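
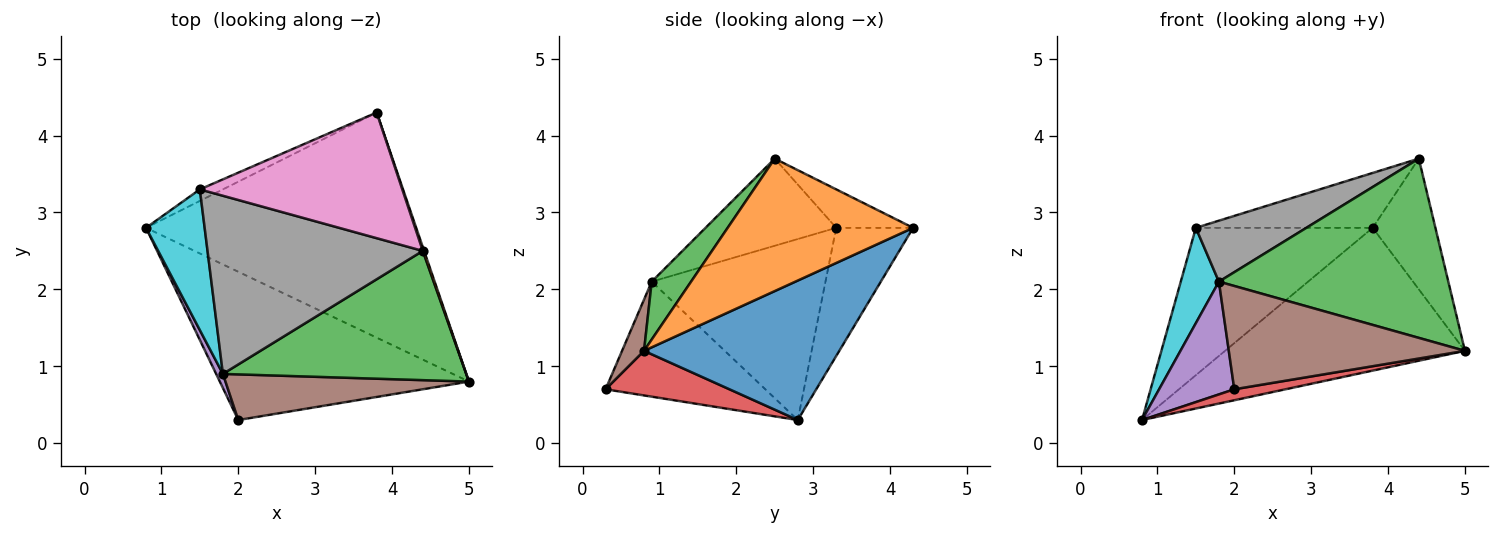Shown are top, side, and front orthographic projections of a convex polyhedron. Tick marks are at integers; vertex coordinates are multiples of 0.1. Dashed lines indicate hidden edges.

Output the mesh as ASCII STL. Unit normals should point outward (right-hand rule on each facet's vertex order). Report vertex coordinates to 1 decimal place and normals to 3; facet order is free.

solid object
 facet normal 0.400 0.491 -0.774
  outer loop
   vertex 3.8 4.3 2.8
   vertex 5.0 0.8 1.2
   vertex 0.8 2.8 0.3
  endloop
 endfacet
 facet normal 0.947 0.320 0.009
  outer loop
   vertex 4.4 2.5 3.7
   vertex 5.0 0.8 1.2
   vertex 3.8 4.3 2.8
  endloop
 endfacet
 facet normal 0.138 -0.803 0.579
  outer loop
   vertex 1.8 0.9 2.1
   vertex 5.0 0.8 1.2
   vertex 4.4 2.5 3.7
  endloop
 endfacet
 facet normal 0.176 -0.073 -0.982
  outer loop
   vertex 2.0 0.3 0.7
   vertex 0.8 2.8 0.3
   vertex 5.0 0.8 1.2
  endloop
 endfacet
 facet normal -0.904 -0.425 0.053
  outer loop
   vertex 2.0 0.3 0.7
   vertex 1.8 0.9 2.1
   vertex 0.8 2.8 0.3
  endloop
 endfacet
 facet normal 0.085 -0.911 0.403
  outer loop
   vertex 2.0 0.3 0.7
   vertex 5.0 0.8 1.2
   vertex 1.8 0.9 2.1
  endloop
 endfacet
 facet normal -0.171 0.394 0.903
  outer loop
   vertex 1.5 3.3 2.8
   vertex 4.4 2.5 3.7
   vertex 3.8 4.3 2.8
  endloop
 endfacet
 facet normal -0.358 -0.302 0.884
  outer loop
   vertex 1.5 3.3 2.8
   vertex 1.8 0.9 2.1
   vertex 4.4 2.5 3.7
  endloop
 endfacet
 facet normal -0.398 0.915 -0.072
  outer loop
   vertex 1.5 3.3 2.8
   vertex 3.8 4.3 2.8
   vertex 0.8 2.8 0.3
  endloop
 endfacet
 facet normal -0.931 -0.204 0.302
  outer loop
   vertex 1.5 3.3 2.8
   vertex 0.8 2.8 0.3
   vertex 1.8 0.9 2.1
  endloop
 endfacet
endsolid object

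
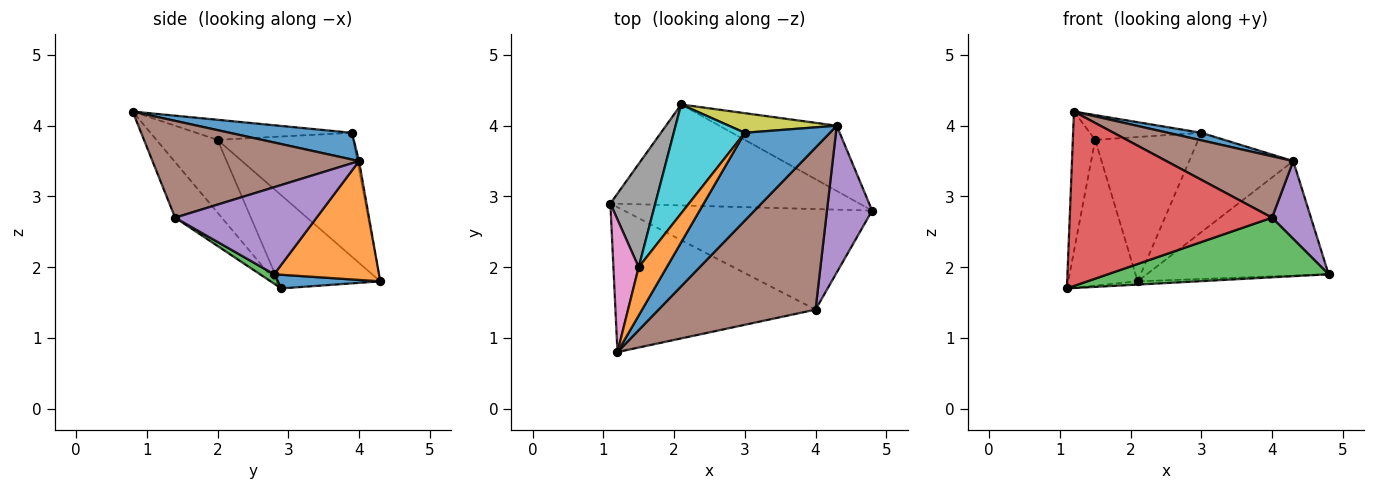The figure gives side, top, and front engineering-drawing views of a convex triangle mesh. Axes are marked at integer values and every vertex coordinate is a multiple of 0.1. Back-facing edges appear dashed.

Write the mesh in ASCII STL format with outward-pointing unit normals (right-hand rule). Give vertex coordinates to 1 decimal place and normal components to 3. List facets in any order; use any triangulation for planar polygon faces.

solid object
 facet normal 0.055 0.032 -0.998
  outer loop
   vertex 2.1 4.3 1.8
   vertex 4.8 2.8 1.9
   vertex 1.1 2.9 1.7
  endloop
 endfacet
 facet normal 0.448 0.777 -0.443
  outer loop
   vertex 4.3 4.0 3.5
   vertex 4.8 2.8 1.9
   vertex 2.1 4.3 1.8
  endloop
 endfacet
 facet normal 0.033 -0.510 -0.860
  outer loop
   vertex 4.0 1.4 2.7
   vertex 1.1 2.9 1.7
   vertex 4.8 2.8 1.9
  endloop
 endfacet
 facet normal -0.175 -0.757 -0.629
  outer loop
   vertex 4.0 1.4 2.7
   vertex 1.2 0.8 4.2
   vertex 1.1 2.9 1.7
  endloop
 endfacet
 facet normal 0.862 -0.237 0.447
  outer loop
   vertex 4.0 1.4 2.7
   vertex 4.8 2.8 1.9
   vertex 4.3 4.0 3.5
  endloop
 endfacet
 facet normal 0.500 -0.307 0.810
  outer loop
   vertex 4.0 1.4 2.7
   vertex 4.3 4.0 3.5
   vertex 1.2 0.8 4.2
  endloop
 endfacet
 facet normal -0.893 0.327 0.310
  outer loop
   vertex 1.5 2.0 3.8
   vertex 1.1 2.9 1.7
   vertex 1.2 0.8 4.2
  endloop
 endfacet
 facet normal -0.768 0.522 0.370
  outer loop
   vertex 1.5 2.0 3.8
   vertex 2.1 4.3 1.8
   vertex 1.1 2.9 1.7
  endloop
 endfacet
 facet normal -0.016 0.981 0.194
  outer loop
   vertex 3.0 3.9 3.9
   vertex 4.3 4.0 3.5
   vertex 2.1 4.3 1.8
  endloop
 endfacet
 facet normal -0.725 0.550 0.415
  outer loop
   vertex 3.0 3.9 3.9
   vertex 2.1 4.3 1.8
   vertex 1.5 2.0 3.8
  endloop
 endfacet
 facet normal 0.299 -0.081 0.951
  outer loop
   vertex 3.0 3.9 3.9
   vertex 1.2 0.8 4.2
   vertex 4.3 4.0 3.5
  endloop
 endfacet
 facet normal -0.537 0.385 0.751
  outer loop
   vertex 3.0 3.9 3.9
   vertex 1.5 2.0 3.8
   vertex 1.2 0.8 4.2
  endloop
 endfacet
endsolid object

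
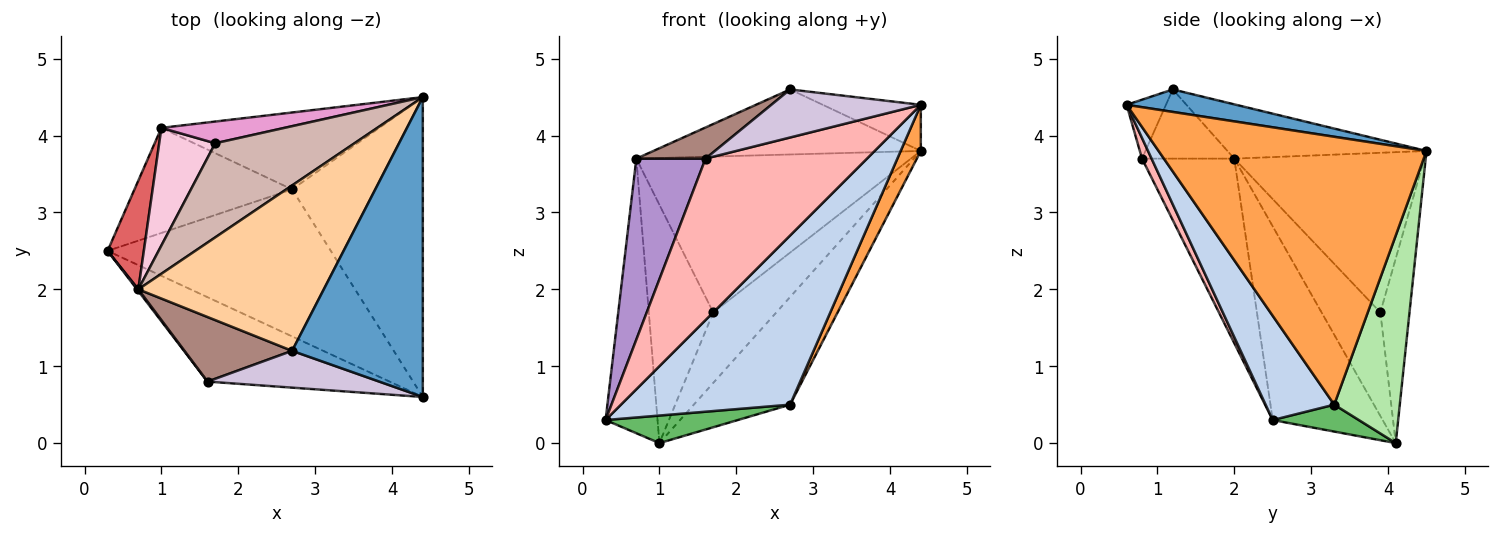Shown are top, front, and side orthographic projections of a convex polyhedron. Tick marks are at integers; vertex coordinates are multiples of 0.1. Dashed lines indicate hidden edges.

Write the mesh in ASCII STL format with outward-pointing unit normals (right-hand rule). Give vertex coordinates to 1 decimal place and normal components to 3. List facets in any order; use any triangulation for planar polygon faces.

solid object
 facet normal 0.168 0.150 0.974
  outer loop
   vertex 2.7 1.2 4.6
   vertex 4.4 0.6 4.4
   vertex 4.4 4.5 3.8
  endloop
 endfacet
 facet normal 0.293 -0.722 -0.627
  outer loop
   vertex 2.7 3.3 0.5
   vertex 4.4 0.6 4.4
   vertex 0.3 2.5 0.3
  endloop
 endfacet
 facet normal 0.897 -0.067 -0.437
  outer loop
   vertex 2.7 3.3 0.5
   vertex 4.4 4.5 3.8
   vertex 4.4 0.6 4.4
  endloop
 endfacet
 facet normal -0.263 0.353 0.898
  outer loop
   vertex 0.7 2.0 3.7
   vertex 2.7 1.2 4.6
   vertex 4.4 4.5 3.8
  endloop
 endfacet
 facet normal 0.163 -0.250 -0.954
  outer loop
   vertex 1.0 4.1 0.0
   vertex 2.7 3.3 0.5
   vertex 0.3 2.5 0.3
  endloop
 endfacet
 facet normal 0.485 0.712 -0.508
  outer loop
   vertex 1.0 4.1 0.0
   vertex 4.4 4.5 3.8
   vertex 2.7 3.3 0.5
  endloop
 endfacet
 facet normal -0.891 0.421 0.167
  outer loop
   vertex 1.0 4.1 0.0
   vertex 0.3 2.5 0.3
   vertex 0.7 2.0 3.7
  endloop
 endfacet
 facet normal 0.052 -0.885 -0.463
  outer loop
   vertex 1.6 0.8 3.7
   vertex 0.3 2.5 0.3
   vertex 4.4 0.6 4.4
  endloop
 endfacet
 facet normal -0.800 -0.600 0.006
  outer loop
   vertex 1.6 0.8 3.7
   vertex 0.7 2.0 3.7
   vertex 0.3 2.5 0.3
  endloop
 endfacet
 facet normal -0.204 -0.777 0.595
  outer loop
   vertex 1.6 0.8 3.7
   vertex 4.4 0.6 4.4
   vertex 2.7 1.2 4.6
  endloop
 endfacet
 facet normal -0.501 -0.376 0.780
  outer loop
   vertex 1.6 0.8 3.7
   vertex 2.7 1.2 4.6
   vertex 0.7 2.0 3.7
  endloop
 endfacet
 facet normal -0.510 0.736 0.445
  outer loop
   vertex 1.7 3.9 1.7
   vertex 0.7 2.0 3.7
   vertex 4.4 4.5 3.8
  endloop
 endfacet
 facet normal -0.404 0.874 0.269
  outer loop
   vertex 1.7 3.9 1.7
   vertex 4.4 4.5 3.8
   vertex 1.0 4.1 0.0
  endloop
 endfacet
 facet normal -0.633 0.694 0.342
  outer loop
   vertex 1.7 3.9 1.7
   vertex 1.0 4.1 0.0
   vertex 0.7 2.0 3.7
  endloop
 endfacet
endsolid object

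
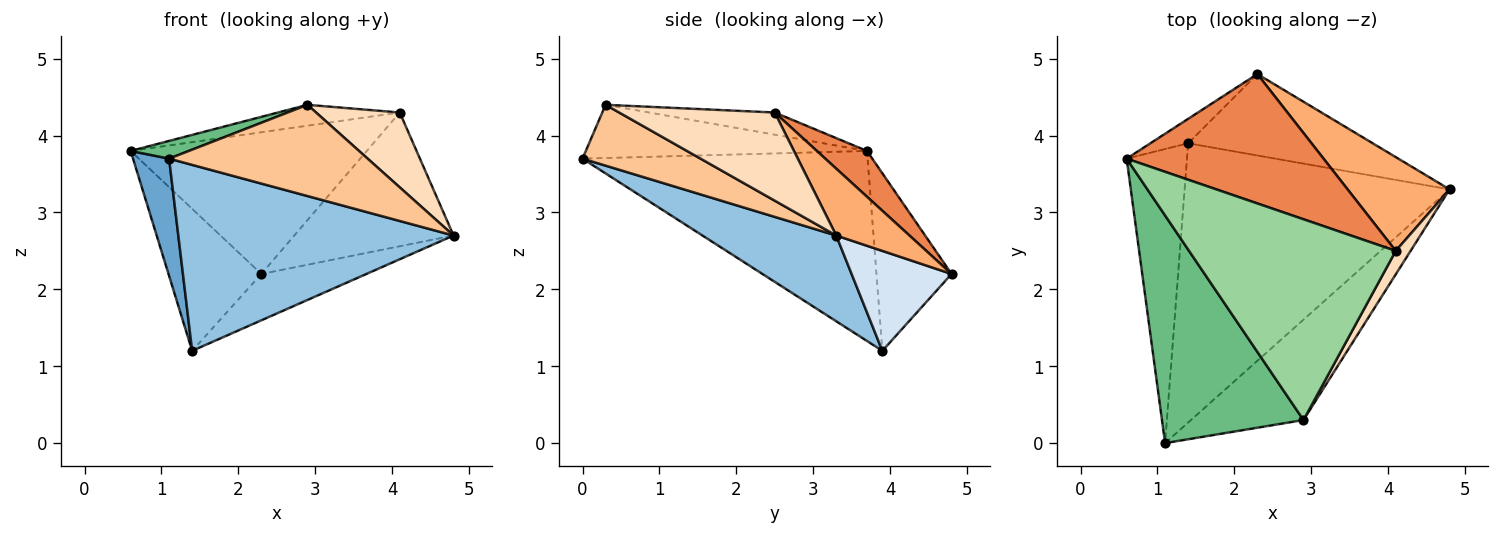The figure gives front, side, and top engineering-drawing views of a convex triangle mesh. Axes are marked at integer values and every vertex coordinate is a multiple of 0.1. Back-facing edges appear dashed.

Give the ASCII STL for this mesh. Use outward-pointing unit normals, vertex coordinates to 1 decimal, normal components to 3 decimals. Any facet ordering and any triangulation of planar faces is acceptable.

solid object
 facet normal -0.946 -0.120 -0.300
  outer loop
   vertex 1.4 3.9 1.2
   vertex 1.1 0.0 3.7
   vertex 0.6 3.7 3.8
  endloop
 endfacet
 facet normal 0.260 -0.535 -0.804
  outer loop
   vertex 1.4 3.9 1.2
   vertex 4.8 3.3 2.7
   vertex 1.1 0.0 3.7
  endloop
 endfacet
 facet normal -0.623 0.771 -0.133
  outer loop
   vertex 2.3 4.8 2.2
   vertex 1.4 3.9 1.2
   vertex 0.6 3.7 3.8
  endloop
 endfacet
 facet normal 0.426 0.448 -0.786
  outer loop
   vertex 2.3 4.8 2.2
   vertex 4.8 3.3 2.7
   vertex 1.4 3.9 1.2
  endloop
 endfacet
 facet normal 0.155 0.730 0.666
  outer loop
   vertex 2.3 4.8 2.2
   vertex 0.6 3.7 3.8
   vertex 4.1 2.5 4.3
  endloop
 endfacet
 facet normal 0.352 0.766 0.537
  outer loop
   vertex 2.3 4.8 2.2
   vertex 4.1 2.5 4.3
   vertex 4.8 3.3 2.7
  endloop
 endfacet
 facet normal 0.371 -0.625 -0.687
  outer loop
   vertex 2.9 0.3 4.4
   vertex 1.1 0.0 3.7
   vertex 4.8 3.3 2.7
  endloop
 endfacet
 facet normal 0.871 -0.469 0.147
  outer loop
   vertex 2.9 0.3 4.4
   vertex 4.8 3.3 2.7
   vertex 4.1 2.5 4.3
  endloop
 endfacet
 facet normal -0.351 -0.073 0.934
  outer loop
   vertex 2.9 0.3 4.4
   vertex 0.6 3.7 3.8
   vertex 1.1 0.0 3.7
  endloop
 endfacet
 facet normal -0.106 0.103 0.989
  outer loop
   vertex 2.9 0.3 4.4
   vertex 4.1 2.5 4.3
   vertex 0.6 3.7 3.8
  endloop
 endfacet
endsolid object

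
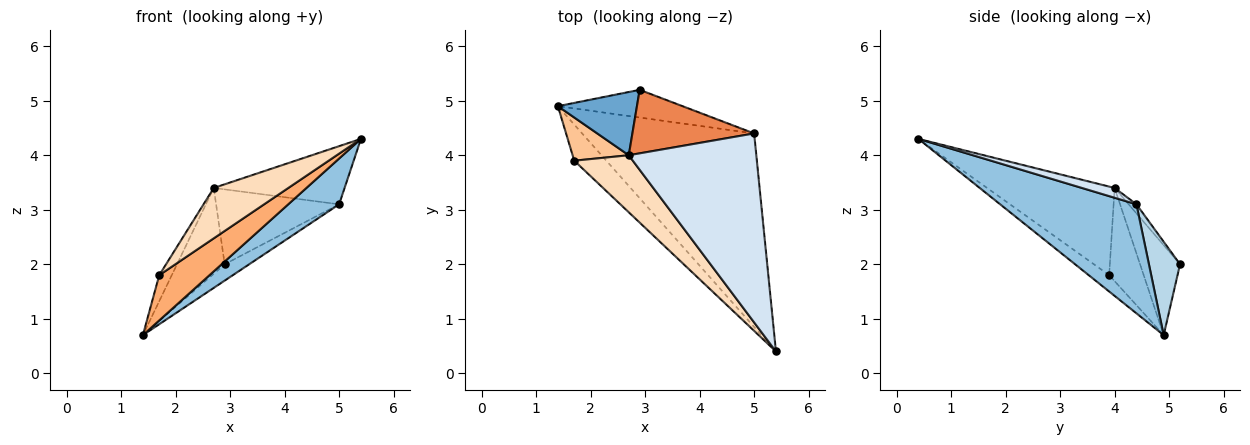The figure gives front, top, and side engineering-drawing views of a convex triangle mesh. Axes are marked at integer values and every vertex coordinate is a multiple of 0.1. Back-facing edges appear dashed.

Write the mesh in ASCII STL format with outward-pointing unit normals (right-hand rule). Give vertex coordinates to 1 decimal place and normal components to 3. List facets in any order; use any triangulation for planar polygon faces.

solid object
 facet normal -0.560 0.667 0.492
  outer loop
   vertex 2.7 4.0 3.4
   vertex 2.9 5.2 2.0
   vertex 1.4 4.9 0.7
  endloop
 endfacet
 facet normal 0.525 -0.196 -0.828
  outer loop
   vertex 5.0 4.4 3.1
   vertex 5.4 0.4 4.3
   vertex 1.4 4.9 0.7
  endloop
 endfacet
 facet normal 0.542 0.427 -0.724
  outer loop
   vertex 5.0 4.4 3.1
   vertex 1.4 4.9 0.7
   vertex 2.9 5.2 2.0
  endloop
 endfacet
 facet normal 0.073 0.293 0.953
  outer loop
   vertex 5.0 4.4 3.1
   vertex 2.7 4.0 3.4
   vertex 5.4 0.4 4.3
  endloop
 endfacet
 facet normal -0.048 0.762 0.646
  outer loop
   vertex 5.0 4.4 3.1
   vertex 2.9 5.2 2.0
   vertex 2.7 4.0 3.4
  endloop
 endfacet
 facet normal -0.303 -0.745 -0.595
  outer loop
   vertex 1.7 3.9 1.8
   vertex 1.4 4.9 0.7
   vertex 5.4 0.4 4.3
  endloop
 endfacet
 facet normal -0.818 0.297 0.493
  outer loop
   vertex 1.7 3.9 1.8
   vertex 2.7 4.0 3.4
   vertex 1.4 4.9 0.7
  endloop
 endfacet
 facet normal -0.750 -0.438 0.496
  outer loop
   vertex 1.7 3.9 1.8
   vertex 5.4 0.4 4.3
   vertex 2.7 4.0 3.4
  endloop
 endfacet
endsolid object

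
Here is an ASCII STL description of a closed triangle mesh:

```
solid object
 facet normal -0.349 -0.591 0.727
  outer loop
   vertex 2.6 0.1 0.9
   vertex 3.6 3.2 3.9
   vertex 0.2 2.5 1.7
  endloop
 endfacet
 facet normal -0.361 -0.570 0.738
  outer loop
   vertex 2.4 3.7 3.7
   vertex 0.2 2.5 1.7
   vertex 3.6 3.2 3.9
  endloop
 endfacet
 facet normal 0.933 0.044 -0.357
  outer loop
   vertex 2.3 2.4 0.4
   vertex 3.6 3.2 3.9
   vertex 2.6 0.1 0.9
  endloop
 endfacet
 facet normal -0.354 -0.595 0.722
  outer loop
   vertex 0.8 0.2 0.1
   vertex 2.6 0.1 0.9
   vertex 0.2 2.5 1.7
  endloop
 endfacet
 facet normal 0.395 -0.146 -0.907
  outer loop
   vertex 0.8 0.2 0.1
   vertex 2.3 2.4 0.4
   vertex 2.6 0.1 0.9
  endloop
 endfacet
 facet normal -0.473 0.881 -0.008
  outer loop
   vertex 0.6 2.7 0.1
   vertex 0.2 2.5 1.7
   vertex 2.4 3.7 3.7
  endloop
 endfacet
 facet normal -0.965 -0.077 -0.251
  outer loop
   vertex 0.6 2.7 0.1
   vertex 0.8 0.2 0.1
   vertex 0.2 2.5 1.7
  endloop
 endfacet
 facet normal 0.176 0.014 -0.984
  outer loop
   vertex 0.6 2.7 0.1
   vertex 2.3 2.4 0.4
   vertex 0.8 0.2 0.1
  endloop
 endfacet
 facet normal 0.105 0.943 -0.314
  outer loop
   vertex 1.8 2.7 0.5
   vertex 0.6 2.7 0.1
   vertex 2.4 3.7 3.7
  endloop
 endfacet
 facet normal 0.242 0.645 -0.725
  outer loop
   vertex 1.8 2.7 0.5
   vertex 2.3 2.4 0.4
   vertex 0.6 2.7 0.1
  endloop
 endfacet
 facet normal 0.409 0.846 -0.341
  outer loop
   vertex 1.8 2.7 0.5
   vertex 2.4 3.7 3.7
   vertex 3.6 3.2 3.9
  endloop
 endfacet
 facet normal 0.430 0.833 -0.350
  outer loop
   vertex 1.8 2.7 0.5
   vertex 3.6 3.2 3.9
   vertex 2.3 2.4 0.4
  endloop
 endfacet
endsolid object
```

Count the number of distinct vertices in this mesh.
8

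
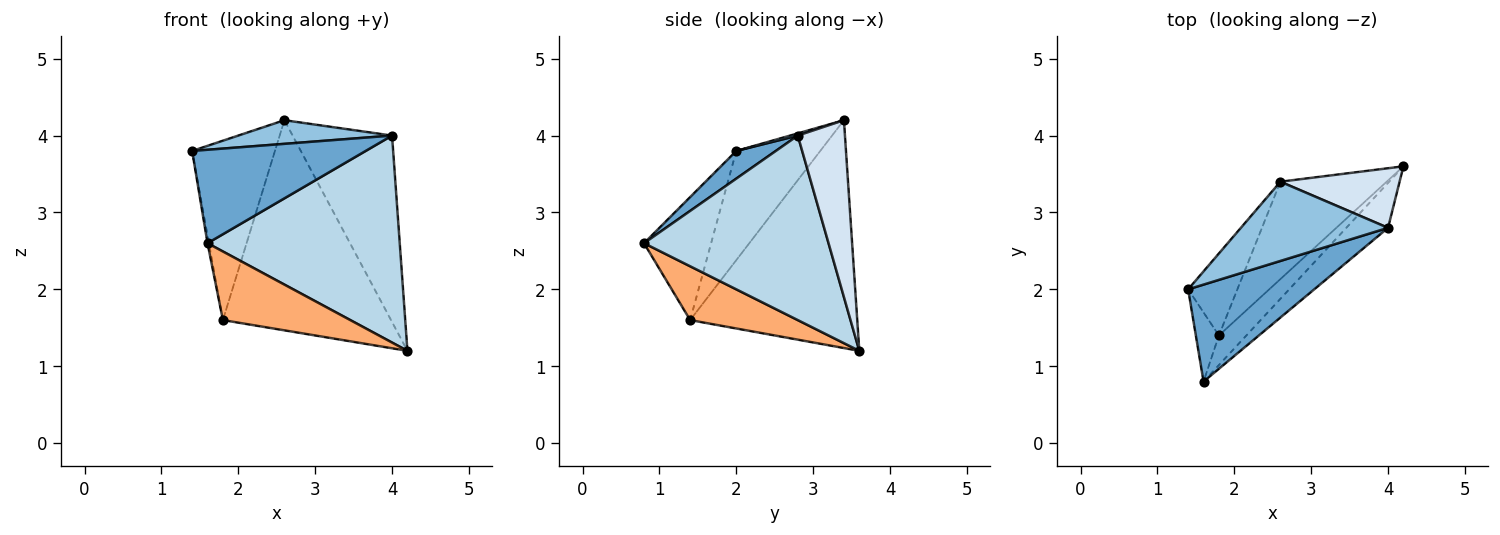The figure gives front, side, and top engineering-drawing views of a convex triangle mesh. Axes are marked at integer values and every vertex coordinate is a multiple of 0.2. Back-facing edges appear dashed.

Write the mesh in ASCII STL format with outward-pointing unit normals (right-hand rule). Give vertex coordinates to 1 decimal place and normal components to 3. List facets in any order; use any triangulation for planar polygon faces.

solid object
 facet normal 0.156 -0.685 0.711
  outer loop
   vertex 4.0 2.8 4.0
   vertex 1.4 2.0 3.8
   vertex 1.6 0.8 2.6
  endloop
 endfacet
 facet normal 0.014 -0.286 0.958
  outer loop
   vertex 4.0 2.8 4.0
   vertex 2.6 3.4 4.2
   vertex 1.4 2.0 3.8
  endloop
 endfacet
 facet normal 0.684 -0.713 -0.155
  outer loop
   vertex 4.0 2.8 4.0
   vertex 1.6 0.8 2.6
   vertex 4.2 3.6 1.2
  endloop
 endfacet
 facet normal 0.412 0.868 0.277
  outer loop
   vertex 4.0 2.8 4.0
   vertex 4.2 3.6 1.2
   vertex 2.6 3.4 4.2
  endloop
 endfacet
 facet normal -0.983 0.020 -0.184
  outer loop
   vertex 1.8 1.4 1.6
   vertex 1.6 0.8 2.6
   vertex 1.4 2.0 3.8
  endloop
 endfacet
 facet normal 0.613 -0.726 -0.313
  outer loop
   vertex 1.8 1.4 1.6
   vertex 4.2 3.6 1.2
   vertex 1.6 0.8 2.6
  endloop
 endfacet
 facet normal -0.678 0.668 -0.306
  outer loop
   vertex 1.8 1.4 1.6
   vertex 1.4 2.0 3.8
   vertex 2.6 3.4 4.2
  endloop
 endfacet
 facet normal -0.670 0.674 -0.312
  outer loop
   vertex 1.8 1.4 1.6
   vertex 2.6 3.4 4.2
   vertex 4.2 3.6 1.2
  endloop
 endfacet
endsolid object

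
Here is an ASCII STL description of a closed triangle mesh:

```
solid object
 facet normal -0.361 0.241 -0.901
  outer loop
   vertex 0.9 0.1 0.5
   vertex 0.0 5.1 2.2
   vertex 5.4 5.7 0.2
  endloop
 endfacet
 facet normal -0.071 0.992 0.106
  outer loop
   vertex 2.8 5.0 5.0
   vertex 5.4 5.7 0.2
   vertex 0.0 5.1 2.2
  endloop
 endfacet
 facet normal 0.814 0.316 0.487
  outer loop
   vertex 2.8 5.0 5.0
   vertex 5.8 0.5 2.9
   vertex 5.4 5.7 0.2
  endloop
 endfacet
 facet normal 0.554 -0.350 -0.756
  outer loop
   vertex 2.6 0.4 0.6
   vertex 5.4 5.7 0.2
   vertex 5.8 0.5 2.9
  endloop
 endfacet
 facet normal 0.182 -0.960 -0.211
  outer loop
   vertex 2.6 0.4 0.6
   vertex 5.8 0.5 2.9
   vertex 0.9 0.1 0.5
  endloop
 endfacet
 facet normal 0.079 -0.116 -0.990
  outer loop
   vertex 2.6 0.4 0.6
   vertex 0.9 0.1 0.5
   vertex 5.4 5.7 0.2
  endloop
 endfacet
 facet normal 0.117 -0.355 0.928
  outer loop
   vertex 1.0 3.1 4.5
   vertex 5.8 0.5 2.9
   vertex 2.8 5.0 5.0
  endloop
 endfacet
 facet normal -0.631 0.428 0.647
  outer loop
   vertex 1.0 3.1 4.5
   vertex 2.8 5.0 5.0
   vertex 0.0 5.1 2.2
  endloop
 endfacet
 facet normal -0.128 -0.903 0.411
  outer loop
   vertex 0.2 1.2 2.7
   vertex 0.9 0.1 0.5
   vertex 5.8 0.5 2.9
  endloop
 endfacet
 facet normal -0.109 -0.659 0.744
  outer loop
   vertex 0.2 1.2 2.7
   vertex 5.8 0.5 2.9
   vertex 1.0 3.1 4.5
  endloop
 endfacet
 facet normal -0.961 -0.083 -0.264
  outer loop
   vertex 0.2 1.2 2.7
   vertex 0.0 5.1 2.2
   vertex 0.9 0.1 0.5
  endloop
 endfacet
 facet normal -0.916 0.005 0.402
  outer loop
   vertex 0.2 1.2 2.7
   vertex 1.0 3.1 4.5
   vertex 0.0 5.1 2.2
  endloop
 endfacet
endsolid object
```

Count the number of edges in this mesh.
18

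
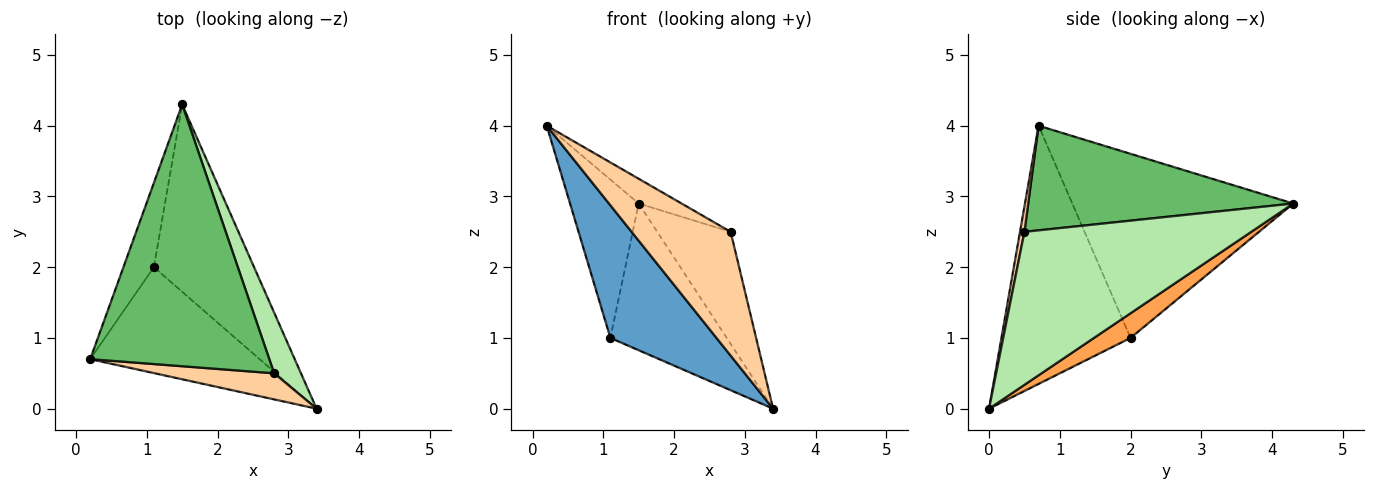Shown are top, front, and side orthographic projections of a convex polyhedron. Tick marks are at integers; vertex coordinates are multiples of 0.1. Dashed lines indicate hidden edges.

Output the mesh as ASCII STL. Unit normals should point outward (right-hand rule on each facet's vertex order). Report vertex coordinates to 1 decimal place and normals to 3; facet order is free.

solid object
 facet normal -0.689 -0.566 -0.452
  outer loop
   vertex 1.1 2.0 1.0
   vertex 3.4 0.0 0.0
   vertex 0.2 0.7 4.0
  endloop
 endfacet
 facet normal -0.943 0.293 -0.156
  outer loop
   vertex 1.1 2.0 1.0
   vertex 0.2 0.7 4.0
   vertex 1.5 4.3 2.9
  endloop
 endfacet
 facet normal 0.190 0.605 -0.773
  outer loop
   vertex 1.1 2.0 1.0
   vertex 1.5 4.3 2.9
   vertex 3.4 0.0 0.0
  endloop
 endfacet
 facet normal 0.044 -0.978 0.206
  outer loop
   vertex 2.8 0.5 2.5
   vertex 0.2 0.7 4.0
   vertex 3.4 0.0 0.0
  endloop
 endfacet
 facet normal 0.503 0.081 0.861
  outer loop
   vertex 2.8 0.5 2.5
   vertex 1.5 4.3 2.9
   vertex 0.2 0.7 4.0
  endloop
 endfacet
 facet normal 0.938 0.304 0.164
  outer loop
   vertex 2.8 0.5 2.5
   vertex 3.4 0.0 0.0
   vertex 1.5 4.3 2.9
  endloop
 endfacet
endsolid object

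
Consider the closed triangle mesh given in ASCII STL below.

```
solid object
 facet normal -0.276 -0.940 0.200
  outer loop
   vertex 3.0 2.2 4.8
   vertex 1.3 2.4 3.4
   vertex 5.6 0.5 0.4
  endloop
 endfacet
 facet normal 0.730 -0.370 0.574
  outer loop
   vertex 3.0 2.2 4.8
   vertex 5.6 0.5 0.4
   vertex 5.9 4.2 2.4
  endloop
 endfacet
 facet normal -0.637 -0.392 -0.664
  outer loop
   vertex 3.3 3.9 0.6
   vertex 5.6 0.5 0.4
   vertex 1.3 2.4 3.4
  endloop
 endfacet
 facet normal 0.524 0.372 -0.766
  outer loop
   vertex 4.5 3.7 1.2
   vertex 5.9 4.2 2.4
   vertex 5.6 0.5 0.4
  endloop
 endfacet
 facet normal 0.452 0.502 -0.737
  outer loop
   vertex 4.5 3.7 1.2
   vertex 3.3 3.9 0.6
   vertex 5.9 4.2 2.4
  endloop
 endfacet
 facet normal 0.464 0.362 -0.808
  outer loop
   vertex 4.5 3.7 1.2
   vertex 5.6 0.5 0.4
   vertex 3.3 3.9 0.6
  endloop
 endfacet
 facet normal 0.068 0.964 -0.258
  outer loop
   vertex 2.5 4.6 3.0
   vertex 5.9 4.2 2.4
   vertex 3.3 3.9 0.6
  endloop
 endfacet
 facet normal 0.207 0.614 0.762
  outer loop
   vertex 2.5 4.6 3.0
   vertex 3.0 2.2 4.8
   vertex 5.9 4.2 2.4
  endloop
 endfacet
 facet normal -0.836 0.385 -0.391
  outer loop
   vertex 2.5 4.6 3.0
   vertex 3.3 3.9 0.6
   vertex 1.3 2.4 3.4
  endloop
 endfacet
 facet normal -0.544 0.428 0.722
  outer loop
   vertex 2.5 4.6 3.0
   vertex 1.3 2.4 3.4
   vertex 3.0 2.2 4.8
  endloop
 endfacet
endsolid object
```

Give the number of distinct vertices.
7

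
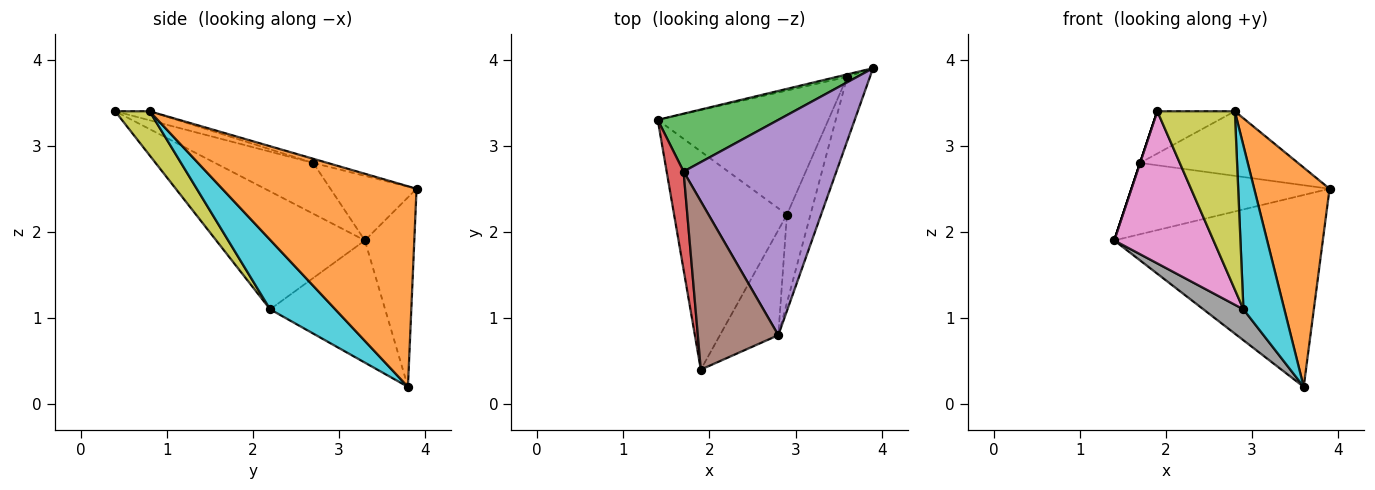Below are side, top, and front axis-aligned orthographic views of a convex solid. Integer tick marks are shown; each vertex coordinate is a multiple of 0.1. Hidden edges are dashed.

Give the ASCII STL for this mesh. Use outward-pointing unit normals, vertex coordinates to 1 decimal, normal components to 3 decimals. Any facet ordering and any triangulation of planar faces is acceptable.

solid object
 facet normal -0.231 0.973 -0.012
  outer loop
   vertex 3.6 3.8 0.2
   vertex 1.4 3.3 1.9
   vertex 3.9 3.9 2.5
  endloop
 endfacet
 facet normal 0.927 -0.360 -0.105
  outer loop
   vertex 2.8 0.8 3.4
   vertex 3.6 3.8 0.2
   vertex 3.9 3.9 2.5
  endloop
 endfacet
 facet normal -0.320 0.736 0.597
  outer loop
   vertex 1.7 2.7 2.8
   vertex 3.9 3.9 2.5
   vertex 1.4 3.3 1.9
  endloop
 endfacet
 facet normal -0.949 0.000 0.316
  outer loop
   vertex 1.7 2.7 2.8
   vertex 1.4 3.3 1.9
   vertex 1.9 0.4 3.4
  endloop
 endfacet
 facet normal -0.026 0.287 0.957
  outer loop
   vertex 1.7 2.7 2.8
   vertex 2.8 0.8 3.4
   vertex 3.9 3.9 2.5
  endloop
 endfacet
 facet normal -0.108 0.242 0.964
  outer loop
   vertex 1.7 2.7 2.8
   vertex 1.9 0.4 3.4
   vertex 2.8 0.8 3.4
  endloop
 endfacet
 facet normal -0.651 -0.434 -0.623
  outer loop
   vertex 2.9 2.2 1.1
   vertex 1.9 0.4 3.4
   vertex 1.4 3.3 1.9
  endloop
 endfacet
 facet normal -0.571 -0.199 -0.797
  outer loop
   vertex 2.9 2.2 1.1
   vertex 1.4 3.3 1.9
   vertex 3.6 3.8 0.2
  endloop
 endfacet
 facet normal 0.358 -0.805 -0.474
  outer loop
   vertex 2.9 2.2 1.1
   vertex 2.8 0.8 3.4
   vertex 1.9 0.4 3.4
  endloop
 endfacet
 facet normal 0.814 -0.511 -0.276
  outer loop
   vertex 2.9 2.2 1.1
   vertex 3.6 3.8 0.2
   vertex 2.8 0.8 3.4
  endloop
 endfacet
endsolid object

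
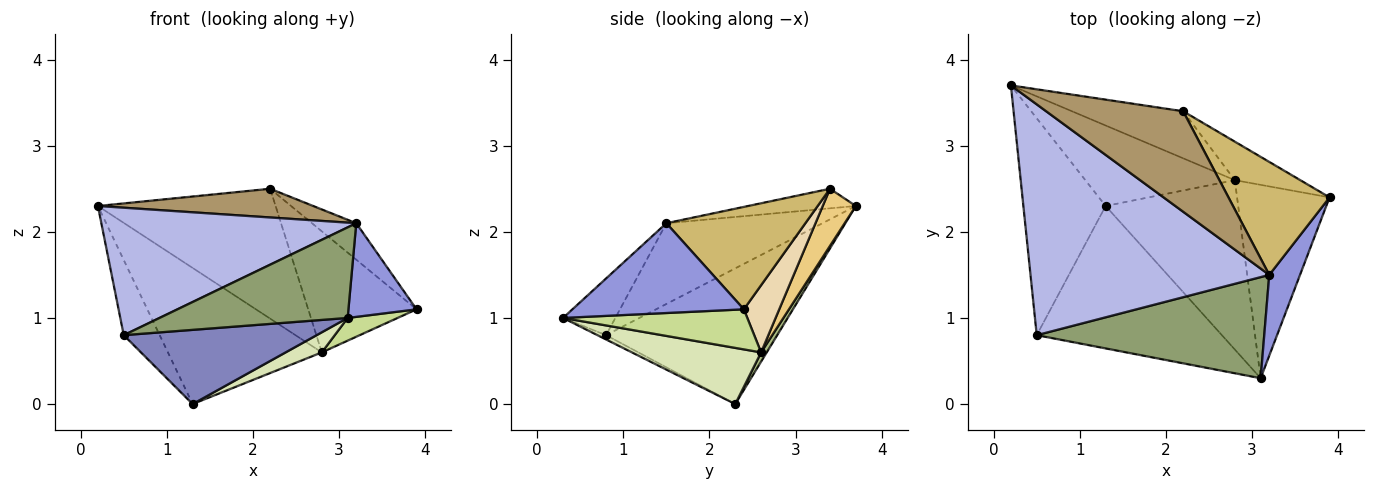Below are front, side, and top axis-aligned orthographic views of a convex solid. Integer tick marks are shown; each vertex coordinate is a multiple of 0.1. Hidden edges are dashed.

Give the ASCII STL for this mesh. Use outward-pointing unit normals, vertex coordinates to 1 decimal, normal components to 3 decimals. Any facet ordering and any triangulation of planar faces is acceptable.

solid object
 facet normal -0.842 0.177 -0.510
  outer loop
   vertex 0.5 0.8 0.8
   vertex 0.2 3.7 2.3
   vertex 1.3 2.3 0.0
  endloop
 endfacet
 facet normal -0.021 -0.462 -0.887
  outer loop
   vertex 0.5 0.8 0.8
   vertex 1.3 2.3 0.0
   vertex 3.1 0.3 1.0
  endloop
 endfacet
 facet normal 0.886 -0.352 0.303
  outer loop
   vertex 3.2 1.5 2.1
   vertex 3.1 0.3 1.0
   vertex 3.9 2.4 1.1
  endloop
 endfacet
 facet normal -0.284 -0.464 0.839
  outer loop
   vertex 3.2 1.5 2.1
   vertex 0.2 3.7 2.3
   vertex 0.5 0.8 0.8
  endloop
 endfacet
 facet normal -0.182 -0.656 0.732
  outer loop
   vertex 3.2 1.5 2.1
   vertex 0.5 0.8 0.8
   vertex 3.1 0.3 1.0
  endloop
 endfacet
 facet normal 0.031 0.860 -0.509
  outer loop
   vertex 2.8 2.6 0.6
   vertex 1.3 2.3 0.0
   vertex 0.2 3.7 2.3
  endloop
 endfacet
 facet normal 0.395 -0.107 -0.912
  outer loop
   vertex 2.8 2.6 0.6
   vertex 3.9 2.4 1.1
   vertex 3.1 0.3 1.0
  endloop
 endfacet
 facet normal 0.388 -0.109 -0.915
  outer loop
   vertex 2.8 2.6 0.6
   vertex 3.1 0.3 1.0
   vertex 1.3 2.3 0.0
  endloop
 endfacet
 facet normal -0.136 -0.272 0.953
  outer loop
   vertex 2.2 3.4 2.5
   vertex 0.2 3.7 2.3
   vertex 3.2 1.5 2.1
  endloop
 endfacet
 facet normal 0.694 0.221 0.685
  outer loop
   vertex 2.2 3.4 2.5
   vertex 3.2 1.5 2.1
   vertex 3.9 2.4 1.1
  endloop
 endfacet
 facet normal 0.172 0.926 -0.335
  outer loop
   vertex 2.2 3.4 2.5
   vertex 2.8 2.6 0.6
   vertex 0.2 3.7 2.3
  endloop
 endfacet
 facet normal 0.297 0.910 -0.289
  outer loop
   vertex 2.2 3.4 2.5
   vertex 3.9 2.4 1.1
   vertex 2.8 2.6 0.6
  endloop
 endfacet
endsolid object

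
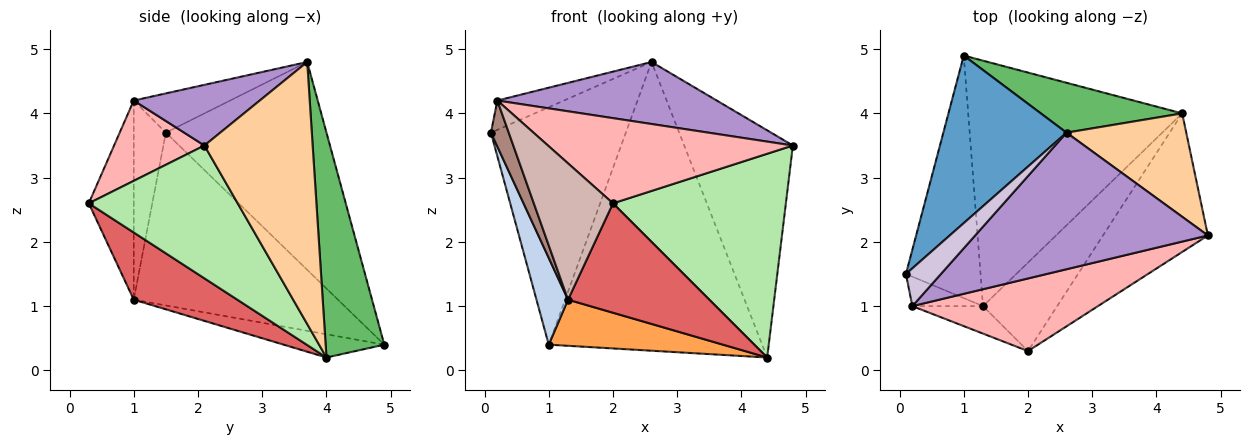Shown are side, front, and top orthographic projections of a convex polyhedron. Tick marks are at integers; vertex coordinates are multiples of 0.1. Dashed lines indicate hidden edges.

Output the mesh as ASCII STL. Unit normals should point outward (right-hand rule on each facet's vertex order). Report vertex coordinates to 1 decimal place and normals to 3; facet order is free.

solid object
 facet normal -0.697 0.586 0.413
  outer loop
   vertex 2.6 3.7 4.8
   vertex 1.0 4.9 0.4
   vertex 0.1 1.5 3.7
  endloop
 endfacet
 facet normal -0.909 -0.140 -0.393
  outer loop
   vertex 1.3 1.0 1.1
   vertex 0.1 1.5 3.7
   vertex 1.0 4.9 0.4
  endloop
 endfacet
 facet normal -0.106 -0.184 -0.977
  outer loop
   vertex 4.4 4.0 0.2
   vertex 1.3 1.0 1.1
   vertex 1.0 4.9 0.4
  endloop
 endfacet
 facet normal 0.672 0.674 0.307
  outer loop
   vertex 4.4 4.0 0.2
   vertex 2.6 3.7 4.8
   vertex 4.8 2.1 3.5
  endloop
 endfacet
 facet normal 0.261 0.951 0.164
  outer loop
   vertex 4.4 4.0 0.2
   vertex 1.0 4.9 0.4
   vertex 2.6 3.7 4.8
  endloop
 endfacet
 facet normal 0.580 -0.673 -0.458
  outer loop
   vertex 4.4 4.0 0.2
   vertex 4.8 2.1 3.5
   vertex 2.0 0.3 2.6
  endloop
 endfacet
 facet normal 0.495 -0.676 -0.546
  outer loop
   vertex 4.4 4.0 0.2
   vertex 2.0 0.3 2.6
   vertex 1.3 1.0 1.1
  endloop
 endfacet
 facet normal 0.270 -0.733 0.625
  outer loop
   vertex 0.2 1.0 4.2
   vertex 2.0 0.3 2.6
   vertex 4.8 2.1 3.5
  endloop
 endfacet
 facet normal 0.231 -0.402 0.886
  outer loop
   vertex 0.2 1.0 4.2
   vertex 4.8 2.1 3.5
   vertex 2.6 3.7 4.8
  endloop
 endfacet
 facet normal -0.664 0.458 0.591
  outer loop
   vertex 0.2 1.0 4.2
   vertex 2.6 3.7 4.8
   vertex 0.1 1.5 3.7
  endloop
 endfacet
 facet normal -0.835 -0.463 -0.296
  outer loop
   vertex 0.2 1.0 4.2
   vertex 0.1 1.5 3.7
   vertex 1.3 1.0 1.1
  endloop
 endfacet
 facet normal -0.487 -0.856 -0.173
  outer loop
   vertex 0.2 1.0 4.2
   vertex 1.3 1.0 1.1
   vertex 2.0 0.3 2.6
  endloop
 endfacet
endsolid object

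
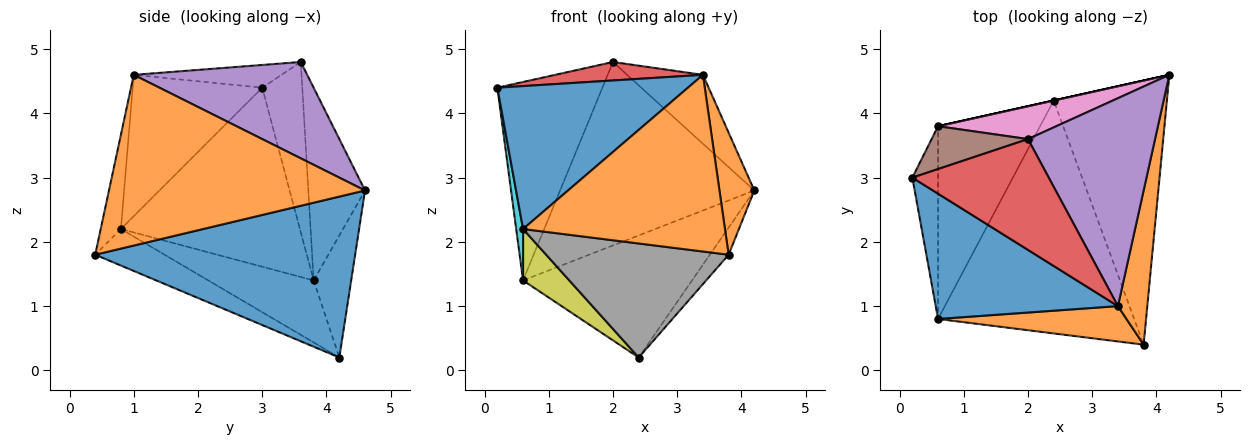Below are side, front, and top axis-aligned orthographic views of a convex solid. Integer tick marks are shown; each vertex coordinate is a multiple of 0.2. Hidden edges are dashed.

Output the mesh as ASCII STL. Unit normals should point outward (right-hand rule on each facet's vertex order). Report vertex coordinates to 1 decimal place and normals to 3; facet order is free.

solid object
 facet normal 0.816 0.059 -0.574
  outer loop
   vertex 2.4 4.2 0.2
   vertex 4.2 4.6 2.8
   vertex 3.8 0.4 1.8
  endloop
 endfacet
 facet normal 0.977 -0.133 0.168
  outer loop
   vertex 3.4 1.0 4.6
   vertex 3.8 0.4 1.8
   vertex 4.2 4.6 2.8
  endloop
 endfacet
 facet normal -0.217 0.976 0.000
  outer loop
   vertex 0.6 3.8 1.4
   vertex 4.2 4.6 2.8
   vertex 2.4 4.2 0.2
  endloop
 endfacet
 facet normal -0.162 -0.162 0.973
  outer loop
   vertex 2.0 3.6 4.8
   vertex 0.2 3.0 4.4
   vertex 3.4 1.0 4.6
  endloop
 endfacet
 facet normal 0.584 0.255 0.770
  outer loop
   vertex 2.0 3.6 4.8
   vertex 3.4 1.0 4.6
   vertex 4.2 4.6 2.8
  endloop
 endfacet
 facet normal -0.349 0.916 0.198
  outer loop
   vertex 2.0 3.6 4.8
   vertex 0.6 3.8 1.4
   vertex 0.2 3.0 4.4
  endloop
 endfacet
 facet normal -0.276 0.946 0.169
  outer loop
   vertex 2.0 3.6 4.8
   vertex 4.2 4.6 2.8
   vertex 0.6 3.8 1.4
  endloop
 endfacet
 facet normal -0.165 -0.434 -0.886
  outer loop
   vertex 0.6 0.8 2.2
   vertex 2.4 4.2 0.2
   vertex 3.8 0.4 1.8
  endloop
 endfacet
 facet normal -0.506 -0.222 -0.833
  outer loop
   vertex 0.6 0.8 2.2
   vertex 0.6 3.8 1.4
   vertex 2.4 4.2 0.2
  endloop
 endfacet
 facet normal -0.989 -0.038 -0.142
  outer loop
   vertex 0.6 0.8 2.2
   vertex 0.2 3.0 4.4
   vertex 0.6 3.8 1.4
  endloop
 endfacet
 facet normal -0.455 -0.670 0.587
  outer loop
   vertex 0.6 0.8 2.2
   vertex 3.4 1.0 4.6
   vertex 0.2 3.0 4.4
  endloop
 endfacet
 facet normal -0.098 -0.976 0.195
  outer loop
   vertex 0.6 0.8 2.2
   vertex 3.8 0.4 1.8
   vertex 3.4 1.0 4.6
  endloop
 endfacet
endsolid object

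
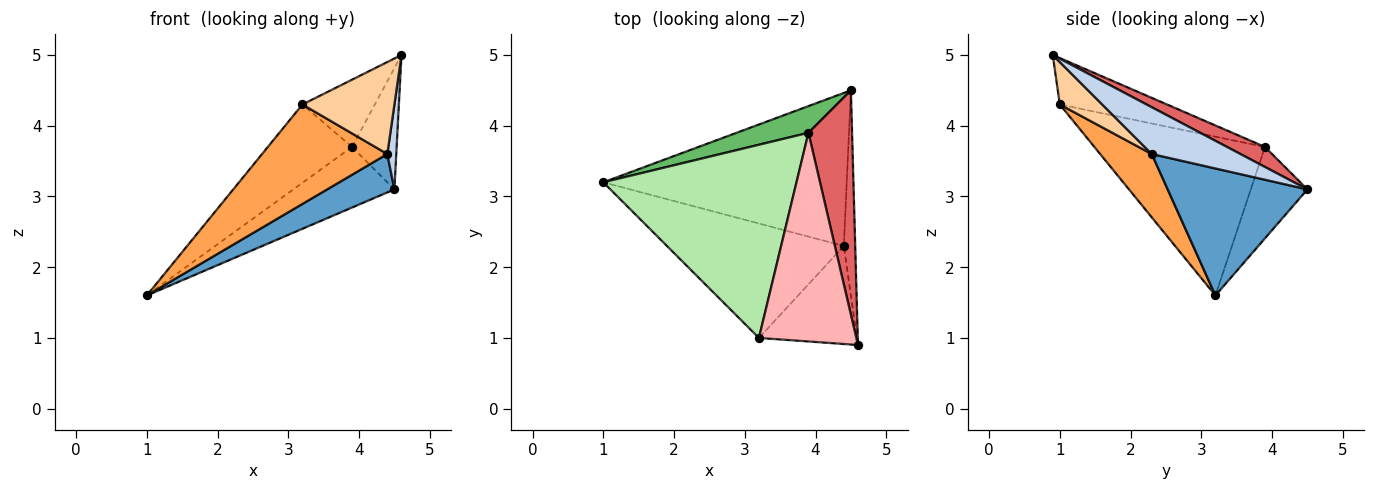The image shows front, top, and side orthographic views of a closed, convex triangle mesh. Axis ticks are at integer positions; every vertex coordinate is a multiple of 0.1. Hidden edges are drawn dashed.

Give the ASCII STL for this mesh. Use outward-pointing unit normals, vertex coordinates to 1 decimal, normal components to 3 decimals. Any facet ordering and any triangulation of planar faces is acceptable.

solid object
 facet normal 0.452 -0.217 -0.865
  outer loop
   vertex 4.4 2.3 3.6
   vertex 1.0 3.2 1.6
   vertex 4.5 4.5 3.1
  endloop
 endfacet
 facet normal 0.967 -0.098 -0.236
  outer loop
   vertex 4.4 2.3 3.6
   vertex 4.5 4.5 3.1
   vertex 4.6 0.9 5.0
  endloop
 endfacet
 facet normal 0.261 -0.633 -0.729
  outer loop
   vertex 3.2 1.0 4.3
   vertex 1.0 3.2 1.6
   vertex 4.4 2.3 3.6
  endloop
 endfacet
 facet normal 0.301 -0.652 -0.695
  outer loop
   vertex 3.2 1.0 4.3
   vertex 4.4 2.3 3.6
   vertex 4.6 0.9 5.0
  endloop
 endfacet
 facet normal -0.456 0.815 0.358
  outer loop
   vertex 3.9 3.9 3.7
   vertex 4.5 4.5 3.1
   vertex 1.0 3.2 1.6
  endloop
 endfacet
 facet normal -0.606 0.299 0.737
  outer loop
   vertex 3.9 3.9 3.7
   vertex 1.0 3.2 1.6
   vertex 3.2 1.0 4.3
  endloop
 endfacet
 facet normal 0.375 0.441 0.816
  outer loop
   vertex 3.9 3.9 3.7
   vertex 4.6 0.9 5.0
   vertex 4.5 4.5 3.1
  endloop
 endfacet
 facet normal -0.413 0.279 0.867
  outer loop
   vertex 3.9 3.9 3.7
   vertex 3.2 1.0 4.3
   vertex 4.6 0.9 5.0
  endloop
 endfacet
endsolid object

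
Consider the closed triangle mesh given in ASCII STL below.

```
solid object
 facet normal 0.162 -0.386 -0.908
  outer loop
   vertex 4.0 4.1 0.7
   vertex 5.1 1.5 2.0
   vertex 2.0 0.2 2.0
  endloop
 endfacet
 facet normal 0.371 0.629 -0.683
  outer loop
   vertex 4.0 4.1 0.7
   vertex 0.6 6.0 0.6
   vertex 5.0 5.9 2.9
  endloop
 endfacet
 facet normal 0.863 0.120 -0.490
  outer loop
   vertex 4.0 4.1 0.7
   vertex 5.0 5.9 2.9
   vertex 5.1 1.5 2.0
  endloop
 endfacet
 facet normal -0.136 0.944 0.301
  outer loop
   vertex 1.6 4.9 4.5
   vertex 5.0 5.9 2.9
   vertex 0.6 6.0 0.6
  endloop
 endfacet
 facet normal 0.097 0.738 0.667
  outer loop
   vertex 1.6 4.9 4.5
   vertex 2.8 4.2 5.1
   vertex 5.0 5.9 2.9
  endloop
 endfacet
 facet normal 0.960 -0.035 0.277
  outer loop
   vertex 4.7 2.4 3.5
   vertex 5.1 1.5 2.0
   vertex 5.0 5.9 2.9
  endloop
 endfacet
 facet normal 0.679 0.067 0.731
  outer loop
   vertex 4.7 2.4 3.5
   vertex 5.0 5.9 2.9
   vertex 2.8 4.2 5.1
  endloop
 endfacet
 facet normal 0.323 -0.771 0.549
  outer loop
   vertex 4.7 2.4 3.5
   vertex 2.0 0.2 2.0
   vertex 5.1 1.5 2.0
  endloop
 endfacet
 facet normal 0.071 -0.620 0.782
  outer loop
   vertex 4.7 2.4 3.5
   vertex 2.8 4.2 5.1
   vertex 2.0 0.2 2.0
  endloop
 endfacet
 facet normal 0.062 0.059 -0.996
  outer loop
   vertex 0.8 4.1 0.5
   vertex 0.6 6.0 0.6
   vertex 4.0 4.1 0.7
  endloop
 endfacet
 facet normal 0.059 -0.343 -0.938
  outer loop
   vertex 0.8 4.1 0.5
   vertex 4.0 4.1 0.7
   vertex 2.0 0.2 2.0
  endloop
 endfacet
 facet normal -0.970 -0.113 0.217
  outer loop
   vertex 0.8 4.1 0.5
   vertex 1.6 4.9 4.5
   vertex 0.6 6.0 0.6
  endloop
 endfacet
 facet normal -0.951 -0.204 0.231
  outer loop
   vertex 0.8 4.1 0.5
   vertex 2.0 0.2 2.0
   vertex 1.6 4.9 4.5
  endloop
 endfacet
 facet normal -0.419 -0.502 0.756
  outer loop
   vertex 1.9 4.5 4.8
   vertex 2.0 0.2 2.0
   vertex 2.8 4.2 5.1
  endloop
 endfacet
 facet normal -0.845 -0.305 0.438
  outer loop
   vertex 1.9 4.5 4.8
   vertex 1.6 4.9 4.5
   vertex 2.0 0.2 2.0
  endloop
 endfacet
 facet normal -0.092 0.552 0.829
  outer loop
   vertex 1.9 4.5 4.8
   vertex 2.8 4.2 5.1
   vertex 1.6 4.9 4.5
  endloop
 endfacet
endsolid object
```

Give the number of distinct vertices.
10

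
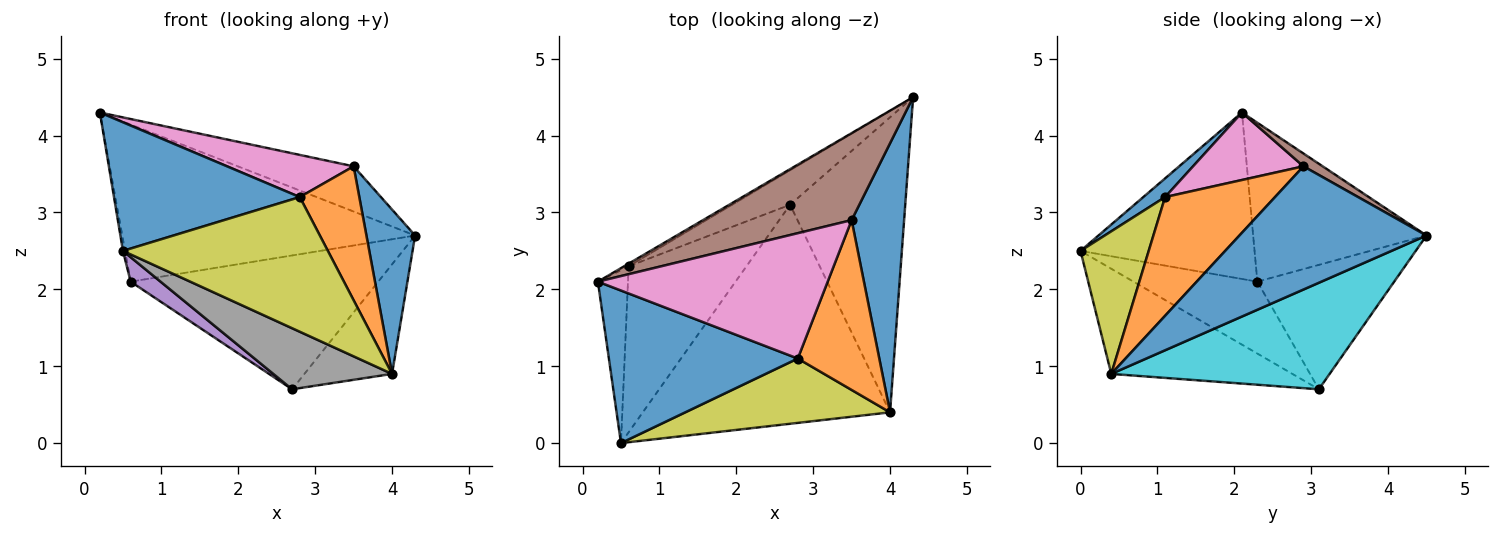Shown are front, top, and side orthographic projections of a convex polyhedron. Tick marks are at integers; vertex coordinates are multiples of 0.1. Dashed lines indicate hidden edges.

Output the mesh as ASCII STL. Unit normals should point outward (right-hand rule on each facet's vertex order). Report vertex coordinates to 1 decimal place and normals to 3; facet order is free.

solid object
 facet normal 0.075 -0.643 0.762
  outer loop
   vertex 2.8 1.1 3.2
   vertex 0.2 2.1 4.3
   vertex 0.5 0.0 2.5
  endloop
 endfacet
 facet normal -0.509 0.860 -0.014
  outer loop
   vertex 0.6 2.3 2.1
   vertex 0.2 2.1 4.3
   vertex 4.3 4.5 2.7
  endloop
 endfacet
 facet normal -0.472 0.854 -0.220
  outer loop
   vertex 0.6 2.3 2.1
   vertex 4.3 4.5 2.7
   vertex 2.7 3.1 0.7
  endloop
 endfacet
 facet normal -0.984 0.012 -0.178
  outer loop
   vertex 0.6 2.3 2.1
   vertex 0.5 0.0 2.5
   vertex 0.2 2.1 4.3
  endloop
 endfacet
 facet normal -0.517 -0.125 -0.847
  outer loop
   vertex 0.6 2.3 2.1
   vertex 2.7 3.1 0.7
   vertex 0.5 0.0 2.5
  endloop
 endfacet
 facet normal 0.076 0.460 0.885
  outer loop
   vertex 3.5 2.9 3.6
   vertex 4.3 4.5 2.7
   vertex 0.2 2.1 4.3
  endloop
 endfacet
 facet normal 0.268 -0.307 0.913
  outer loop
   vertex 3.5 2.9 3.6
   vertex 0.2 2.1 4.3
   vertex 2.8 1.1 3.2
  endloop
 endfacet
 facet normal -0.379 -0.249 -0.891
  outer loop
   vertex 4.0 0.4 0.9
   vertex 0.5 0.0 2.5
   vertex 2.7 3.1 0.7
  endloop
 endfacet
 facet normal 0.288 -0.864 0.413
  outer loop
   vertex 4.0 0.4 0.9
   vertex 2.8 1.1 3.2
   vertex 0.5 0.0 2.5
  endloop
 endfacet
 facet normal 0.655 0.263 -0.708
  outer loop
   vertex 4.0 0.4 0.9
   vertex 2.7 3.1 0.7
   vertex 4.3 4.5 2.7
  endloop
 endfacet
 facet normal 0.895 -0.233 0.381
  outer loop
   vertex 4.0 0.4 0.9
   vertex 4.3 4.5 2.7
   vertex 3.5 2.9 3.6
  endloop
 endfacet
 facet normal 0.753 -0.408 0.517
  outer loop
   vertex 4.0 0.4 0.9
   vertex 3.5 2.9 3.6
   vertex 2.8 1.1 3.2
  endloop
 endfacet
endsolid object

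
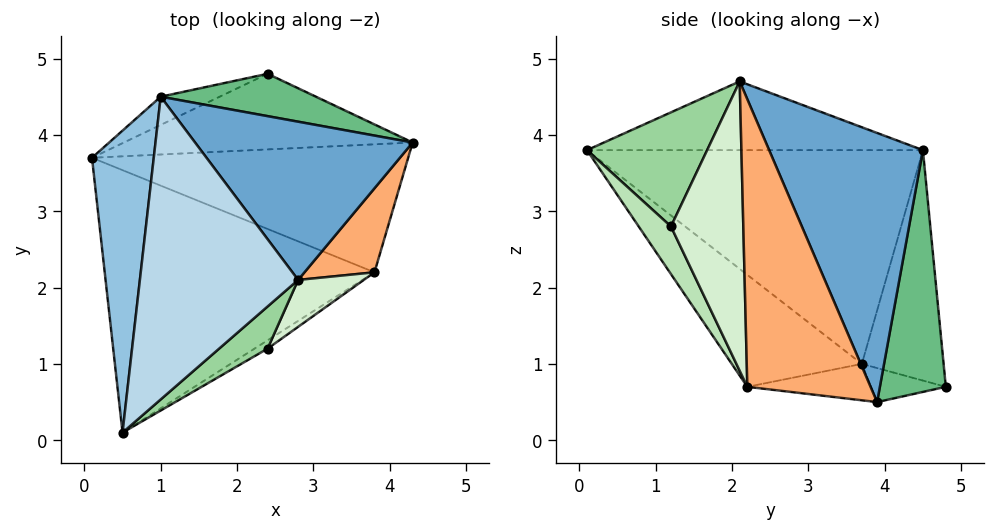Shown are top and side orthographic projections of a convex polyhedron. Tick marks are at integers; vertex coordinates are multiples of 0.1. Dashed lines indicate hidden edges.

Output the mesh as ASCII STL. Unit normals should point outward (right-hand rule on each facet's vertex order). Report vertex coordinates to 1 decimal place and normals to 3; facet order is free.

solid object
 facet normal 0.602 0.634 0.486
  outer loop
   vertex 1.0 4.5 3.8
   vertex 2.8 2.1 4.7
   vertex 4.3 3.9 0.5
  endloop
 endfacet
 facet normal -0.955 0.109 0.276
  outer loop
   vertex 1.0 4.5 3.8
   vertex 0.1 3.7 1.0
   vertex 0.5 0.1 3.8
  endloop
 endfacet
 facet normal -0.398 0.045 0.916
  outer loop
   vertex 1.0 4.5 3.8
   vertex 0.5 0.1 3.8
   vertex 2.8 2.1 4.7
  endloop
 endfacet
 facet normal -0.114 -0.083 -0.990
  outer loop
   vertex 3.8 2.2 0.7
   vertex 0.1 3.7 1.0
   vertex 4.3 3.9 0.5
  endloop
 endfacet
 facet normal -0.305 -0.606 -0.735
  outer loop
   vertex 3.8 2.2 0.7
   vertex 0.5 0.1 3.8
   vertex 0.1 3.7 1.0
  endloop
 endfacet
 facet normal 0.941 -0.250 0.229
  outer loop
   vertex 3.8 2.2 0.7
   vertex 4.3 3.9 0.5
   vertex 2.8 2.1 4.7
  endloop
 endfacet
 facet normal -0.117 -0.026 -0.993
  outer loop
   vertex 2.4 4.8 0.7
   vertex 4.3 3.9 0.5
   vertex 0.1 3.7 1.0
  endloop
 endfacet
 facet normal -0.441 0.891 -0.113
  outer loop
   vertex 2.4 4.8 0.7
   vertex 0.1 3.7 1.0
   vertex 1.0 4.5 3.8
  endloop
 endfacet
 facet normal 0.435 0.856 0.279
  outer loop
   vertex 2.4 4.8 0.7
   vertex 1.0 4.5 3.8
   vertex 4.3 3.9 0.5
  endloop
 endfacet
 facet normal 0.579 -0.777 0.246
  outer loop
   vertex 2.4 1.2 2.8
   vertex 2.8 2.1 4.7
   vertex 0.5 0.1 3.8
  endloop
 endfacet
 facet normal 0.448 -0.886 -0.123
  outer loop
   vertex 2.4 1.2 2.8
   vertex 0.5 0.1 3.8
   vertex 3.8 2.2 0.7
  endloop
 endfacet
 facet normal 0.725 -0.669 0.164
  outer loop
   vertex 2.4 1.2 2.8
   vertex 3.8 2.2 0.7
   vertex 2.8 2.1 4.7
  endloop
 endfacet
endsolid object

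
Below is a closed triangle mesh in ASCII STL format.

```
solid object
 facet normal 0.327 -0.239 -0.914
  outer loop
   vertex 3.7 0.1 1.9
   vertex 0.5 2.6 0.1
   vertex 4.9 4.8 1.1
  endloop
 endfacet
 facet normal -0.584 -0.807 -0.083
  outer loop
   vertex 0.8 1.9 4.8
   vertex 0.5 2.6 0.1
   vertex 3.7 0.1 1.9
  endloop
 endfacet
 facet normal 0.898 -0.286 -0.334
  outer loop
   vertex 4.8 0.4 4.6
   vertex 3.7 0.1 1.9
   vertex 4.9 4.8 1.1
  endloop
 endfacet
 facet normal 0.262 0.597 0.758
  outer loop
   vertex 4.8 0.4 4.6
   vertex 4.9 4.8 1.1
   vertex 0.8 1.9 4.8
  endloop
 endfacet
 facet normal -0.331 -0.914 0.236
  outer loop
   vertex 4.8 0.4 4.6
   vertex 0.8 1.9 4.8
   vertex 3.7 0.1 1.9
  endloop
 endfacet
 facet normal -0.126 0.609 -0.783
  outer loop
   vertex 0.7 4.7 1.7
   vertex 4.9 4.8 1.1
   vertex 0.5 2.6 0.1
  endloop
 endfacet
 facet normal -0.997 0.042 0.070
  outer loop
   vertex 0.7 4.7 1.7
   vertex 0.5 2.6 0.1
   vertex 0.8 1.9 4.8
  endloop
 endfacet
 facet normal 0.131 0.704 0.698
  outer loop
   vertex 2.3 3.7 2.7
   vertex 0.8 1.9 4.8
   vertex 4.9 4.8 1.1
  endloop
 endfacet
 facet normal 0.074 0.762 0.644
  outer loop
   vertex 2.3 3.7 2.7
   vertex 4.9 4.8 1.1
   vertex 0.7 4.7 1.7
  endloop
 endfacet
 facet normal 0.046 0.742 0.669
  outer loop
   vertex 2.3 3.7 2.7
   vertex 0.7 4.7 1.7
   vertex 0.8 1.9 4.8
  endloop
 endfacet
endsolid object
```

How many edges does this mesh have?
15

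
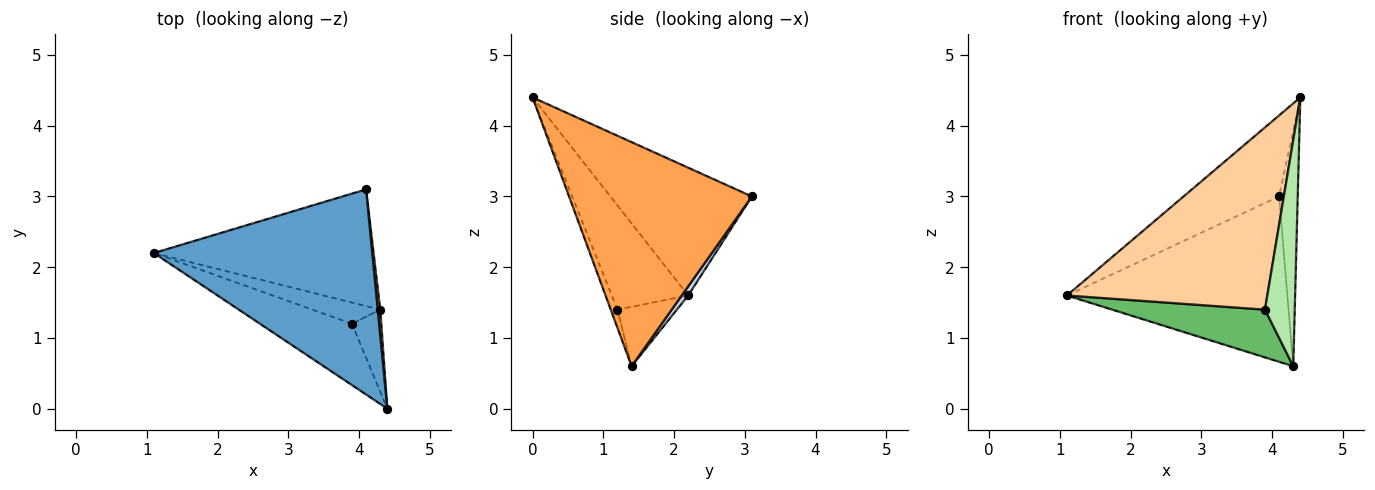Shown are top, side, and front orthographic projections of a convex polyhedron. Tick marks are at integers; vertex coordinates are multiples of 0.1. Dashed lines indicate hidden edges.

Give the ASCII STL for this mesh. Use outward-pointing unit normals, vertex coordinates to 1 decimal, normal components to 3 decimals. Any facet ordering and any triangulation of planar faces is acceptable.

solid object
 facet normal -0.478 0.323 0.817
  outer loop
   vertex 4.1 3.1 3.0
   vertex 1.1 2.2 1.6
   vertex 4.4 0.0 4.4
  endloop
 endfacet
 facet normal 0.024 0.817 -0.577
  outer loop
   vertex 4.3 1.4 0.6
   vertex 1.1 2.2 1.6
   vertex 4.1 3.1 3.0
  endloop
 endfacet
 facet normal 0.995 0.101 0.011
  outer loop
   vertex 4.3 1.4 0.6
   vertex 4.1 3.1 3.0
   vertex 4.4 0.0 4.4
  endloop
 endfacet
 facet normal -0.340 -0.891 -0.300
  outer loop
   vertex 3.9 1.2 1.4
   vertex 4.4 0.0 4.4
   vertex 1.1 2.2 1.6
  endloop
 endfacet
 facet normal -0.335 -0.861 -0.383
  outer loop
   vertex 3.9 1.2 1.4
   vertex 1.1 2.2 1.6
   vertex 4.3 1.4 0.6
  endloop
 endfacet
 facet normal -0.207 -0.920 -0.333
  outer loop
   vertex 3.9 1.2 1.4
   vertex 4.3 1.4 0.6
   vertex 4.4 0.0 4.4
  endloop
 endfacet
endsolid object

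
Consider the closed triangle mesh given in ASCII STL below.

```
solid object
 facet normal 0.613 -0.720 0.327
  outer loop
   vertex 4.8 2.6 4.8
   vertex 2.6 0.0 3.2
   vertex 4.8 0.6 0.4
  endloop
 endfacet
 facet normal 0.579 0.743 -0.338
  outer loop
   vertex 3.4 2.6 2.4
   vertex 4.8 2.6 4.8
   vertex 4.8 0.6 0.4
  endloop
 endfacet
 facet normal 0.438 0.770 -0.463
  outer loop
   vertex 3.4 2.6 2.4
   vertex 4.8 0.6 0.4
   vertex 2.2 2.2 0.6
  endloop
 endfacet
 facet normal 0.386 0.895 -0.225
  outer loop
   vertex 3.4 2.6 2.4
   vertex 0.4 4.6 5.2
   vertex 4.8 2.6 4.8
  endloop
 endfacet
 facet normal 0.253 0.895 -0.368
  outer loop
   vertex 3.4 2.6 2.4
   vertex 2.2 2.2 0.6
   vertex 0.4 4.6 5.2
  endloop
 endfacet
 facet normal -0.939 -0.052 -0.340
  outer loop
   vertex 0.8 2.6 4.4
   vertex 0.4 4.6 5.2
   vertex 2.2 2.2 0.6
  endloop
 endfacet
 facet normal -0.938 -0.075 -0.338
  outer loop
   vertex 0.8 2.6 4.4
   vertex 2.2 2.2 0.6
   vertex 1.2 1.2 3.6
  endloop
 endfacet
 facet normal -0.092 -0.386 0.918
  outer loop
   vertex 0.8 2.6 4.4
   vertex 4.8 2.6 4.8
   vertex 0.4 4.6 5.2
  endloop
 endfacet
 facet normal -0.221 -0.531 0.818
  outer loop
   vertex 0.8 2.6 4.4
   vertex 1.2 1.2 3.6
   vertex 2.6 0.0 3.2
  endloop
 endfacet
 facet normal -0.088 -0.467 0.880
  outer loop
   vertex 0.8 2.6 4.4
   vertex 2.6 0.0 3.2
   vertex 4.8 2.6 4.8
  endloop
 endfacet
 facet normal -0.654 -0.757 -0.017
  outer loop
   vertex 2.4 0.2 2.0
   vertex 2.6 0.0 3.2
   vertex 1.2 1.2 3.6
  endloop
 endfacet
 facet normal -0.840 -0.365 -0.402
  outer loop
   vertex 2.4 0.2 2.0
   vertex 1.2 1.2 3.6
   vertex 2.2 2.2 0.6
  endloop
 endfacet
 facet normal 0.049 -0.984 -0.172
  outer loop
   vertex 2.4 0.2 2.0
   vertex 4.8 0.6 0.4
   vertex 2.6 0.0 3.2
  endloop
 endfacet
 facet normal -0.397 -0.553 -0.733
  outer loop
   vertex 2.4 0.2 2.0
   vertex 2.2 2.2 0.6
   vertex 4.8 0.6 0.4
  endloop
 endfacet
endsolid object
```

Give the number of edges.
21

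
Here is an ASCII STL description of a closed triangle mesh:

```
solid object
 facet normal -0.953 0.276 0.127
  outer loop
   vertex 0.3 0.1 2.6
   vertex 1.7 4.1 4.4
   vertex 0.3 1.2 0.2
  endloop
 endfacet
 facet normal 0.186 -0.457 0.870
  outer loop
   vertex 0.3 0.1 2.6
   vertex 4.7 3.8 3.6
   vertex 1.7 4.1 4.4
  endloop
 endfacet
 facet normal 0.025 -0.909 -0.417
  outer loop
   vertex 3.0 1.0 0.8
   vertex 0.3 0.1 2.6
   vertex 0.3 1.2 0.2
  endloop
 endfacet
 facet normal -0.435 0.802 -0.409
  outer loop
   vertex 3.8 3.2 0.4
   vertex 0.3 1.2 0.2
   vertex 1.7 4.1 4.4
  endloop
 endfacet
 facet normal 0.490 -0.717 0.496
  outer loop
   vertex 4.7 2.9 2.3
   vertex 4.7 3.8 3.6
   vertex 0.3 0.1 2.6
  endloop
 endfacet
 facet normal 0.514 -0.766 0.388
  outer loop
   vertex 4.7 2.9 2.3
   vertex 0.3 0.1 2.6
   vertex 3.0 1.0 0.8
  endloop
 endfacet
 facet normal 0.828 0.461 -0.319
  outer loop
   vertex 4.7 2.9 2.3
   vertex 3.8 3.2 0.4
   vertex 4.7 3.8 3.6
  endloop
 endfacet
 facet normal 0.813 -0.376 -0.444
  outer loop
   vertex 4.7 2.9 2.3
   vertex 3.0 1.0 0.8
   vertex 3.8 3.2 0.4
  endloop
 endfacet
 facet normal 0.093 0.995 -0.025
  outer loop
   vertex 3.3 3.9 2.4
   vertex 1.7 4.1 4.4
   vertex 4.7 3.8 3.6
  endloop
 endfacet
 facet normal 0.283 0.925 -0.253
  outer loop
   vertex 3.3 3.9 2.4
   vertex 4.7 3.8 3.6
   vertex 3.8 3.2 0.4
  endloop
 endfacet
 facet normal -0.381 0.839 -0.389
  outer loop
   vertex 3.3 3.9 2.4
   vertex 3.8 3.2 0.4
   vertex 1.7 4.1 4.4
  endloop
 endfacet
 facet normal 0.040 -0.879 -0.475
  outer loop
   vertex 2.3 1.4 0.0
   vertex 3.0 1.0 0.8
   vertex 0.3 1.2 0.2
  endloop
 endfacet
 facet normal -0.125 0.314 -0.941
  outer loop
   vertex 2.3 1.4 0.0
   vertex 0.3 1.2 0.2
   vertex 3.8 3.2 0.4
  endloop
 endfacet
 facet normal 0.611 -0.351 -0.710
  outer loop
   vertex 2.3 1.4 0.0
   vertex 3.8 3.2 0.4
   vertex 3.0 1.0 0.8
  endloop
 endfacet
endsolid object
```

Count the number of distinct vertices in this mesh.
9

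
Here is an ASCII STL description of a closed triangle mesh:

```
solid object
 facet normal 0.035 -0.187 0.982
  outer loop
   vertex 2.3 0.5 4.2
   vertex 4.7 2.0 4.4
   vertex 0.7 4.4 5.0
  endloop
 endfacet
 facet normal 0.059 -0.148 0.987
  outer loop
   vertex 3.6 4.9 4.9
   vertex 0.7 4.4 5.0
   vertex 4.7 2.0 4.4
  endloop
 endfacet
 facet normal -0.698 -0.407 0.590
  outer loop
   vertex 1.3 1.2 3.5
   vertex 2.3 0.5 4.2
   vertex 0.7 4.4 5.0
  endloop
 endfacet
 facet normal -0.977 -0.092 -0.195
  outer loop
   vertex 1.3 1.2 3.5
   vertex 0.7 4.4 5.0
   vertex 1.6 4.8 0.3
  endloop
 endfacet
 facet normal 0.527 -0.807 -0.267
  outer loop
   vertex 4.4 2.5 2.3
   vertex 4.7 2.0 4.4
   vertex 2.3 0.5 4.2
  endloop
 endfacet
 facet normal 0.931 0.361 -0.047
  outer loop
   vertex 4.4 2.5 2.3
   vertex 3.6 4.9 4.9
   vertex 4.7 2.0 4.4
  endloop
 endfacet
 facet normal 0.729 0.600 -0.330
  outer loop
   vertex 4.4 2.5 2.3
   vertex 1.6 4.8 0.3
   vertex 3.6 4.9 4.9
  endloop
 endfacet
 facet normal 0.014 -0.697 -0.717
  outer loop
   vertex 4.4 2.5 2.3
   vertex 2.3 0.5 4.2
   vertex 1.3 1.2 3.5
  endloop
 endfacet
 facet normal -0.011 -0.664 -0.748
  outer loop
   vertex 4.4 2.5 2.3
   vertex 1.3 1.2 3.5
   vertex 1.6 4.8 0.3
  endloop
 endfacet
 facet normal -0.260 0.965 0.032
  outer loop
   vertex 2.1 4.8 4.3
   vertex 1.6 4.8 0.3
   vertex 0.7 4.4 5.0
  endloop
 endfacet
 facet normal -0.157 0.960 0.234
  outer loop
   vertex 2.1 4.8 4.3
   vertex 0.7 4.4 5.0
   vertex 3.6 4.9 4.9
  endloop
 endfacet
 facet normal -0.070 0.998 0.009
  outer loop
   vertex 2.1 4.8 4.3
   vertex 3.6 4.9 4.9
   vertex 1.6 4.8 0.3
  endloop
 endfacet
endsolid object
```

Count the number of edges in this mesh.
18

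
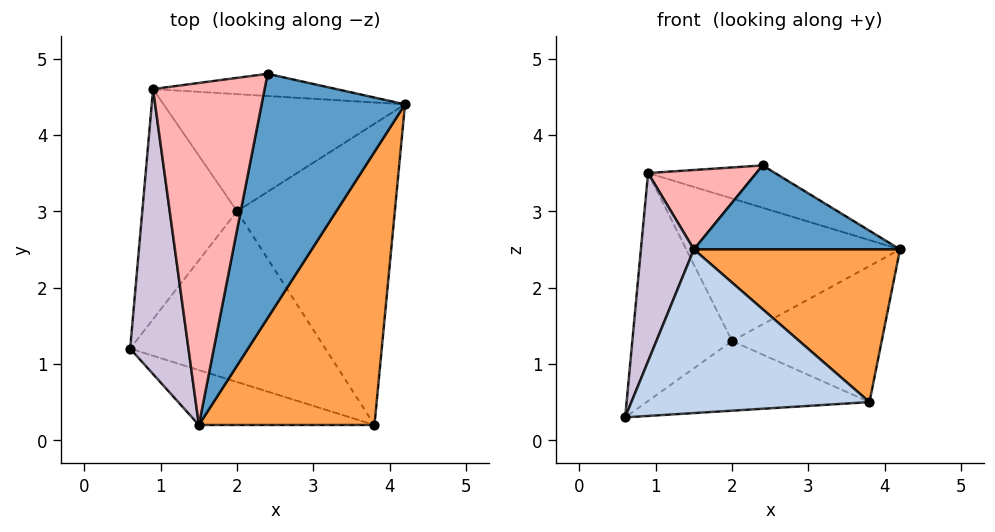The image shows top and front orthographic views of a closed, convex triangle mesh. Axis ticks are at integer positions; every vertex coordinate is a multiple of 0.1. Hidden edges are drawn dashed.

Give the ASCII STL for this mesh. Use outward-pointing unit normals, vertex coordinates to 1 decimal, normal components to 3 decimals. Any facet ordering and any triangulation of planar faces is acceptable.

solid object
 facet normal 0.451 -0.290 0.844
  outer loop
   vertex 1.5 0.2 2.5
   vertex 4.2 4.4 2.5
   vertex 2.4 4.8 3.6
  endloop
 endfacet
 facet normal -0.266 -0.914 -0.306
  outer loop
   vertex 3.8 0.2 0.5
   vertex 1.5 0.2 2.5
   vertex 0.6 1.2 0.3
  endloop
 endfacet
 facet normal 0.605 -0.389 0.695
  outer loop
   vertex 3.8 0.2 0.5
   vertex 4.2 4.4 2.5
   vertex 1.5 0.2 2.5
  endloop
 endfacet
 facet normal 0.173 0.372 -0.912
  outer loop
   vertex 2.0 3.0 1.3
   vertex 3.8 0.2 0.5
   vertex 0.6 1.2 0.3
  endloop
 endfacet
 facet normal 0.229 0.401 -0.887
  outer loop
   vertex 2.0 3.0 1.3
   vertex 4.2 4.4 2.5
   vertex 3.8 0.2 0.5
  endloop
 endfacet
 facet normal -0.087 0.882 -0.463
  outer loop
   vertex 0.9 4.6 3.5
   vertex 2.4 4.8 3.6
   vertex 4.2 4.4 2.5
  endloop
 endfacet
 facet normal -0.144 0.765 -0.628
  outer loop
   vertex 0.9 4.6 3.5
   vertex 4.2 4.4 2.5
   vertex 2.0 3.0 1.3
  endloop
 endfacet
 facet normal -0.035 -0.226 0.974
  outer loop
   vertex 0.9 4.6 3.5
   vertex 1.5 0.2 2.5
   vertex 2.4 4.8 3.6
  endloop
 endfacet
 facet normal -0.369 0.654 -0.660
  outer loop
   vertex 0.9 4.6 3.5
   vertex 2.0 3.0 1.3
   vertex 0.6 1.2 0.3
  endloop
 endfacet
 facet normal -0.936 -0.194 0.294
  outer loop
   vertex 0.9 4.6 3.5
   vertex 0.6 1.2 0.3
   vertex 1.5 0.2 2.5
  endloop
 endfacet
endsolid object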